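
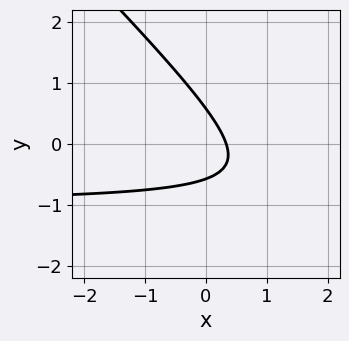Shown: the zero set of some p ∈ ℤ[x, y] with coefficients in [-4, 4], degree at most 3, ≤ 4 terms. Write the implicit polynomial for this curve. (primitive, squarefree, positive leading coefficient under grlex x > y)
3*x*y + 3*y^2 + 3*x - 1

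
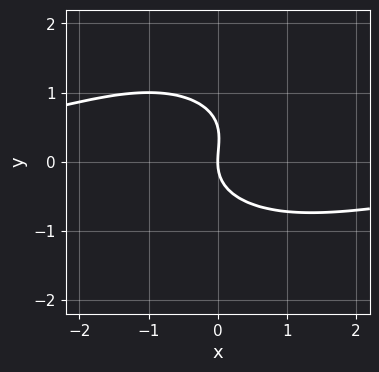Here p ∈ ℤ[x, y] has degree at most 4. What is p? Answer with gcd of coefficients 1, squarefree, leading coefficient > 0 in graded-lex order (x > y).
x^2*y + 2*y^3 - y^2 + 2*x

1. The degree is 3 — no degree-2 curve has this shape.
2. Checking where it meets the axes: it meets the x-axis at x = 0 (among the integer gridlines); one y-axis crossing is at y = 0.
3. Matching integer coefficients to the picture gives p.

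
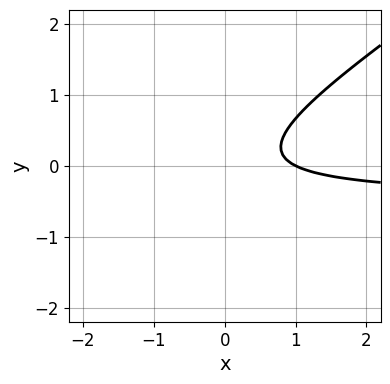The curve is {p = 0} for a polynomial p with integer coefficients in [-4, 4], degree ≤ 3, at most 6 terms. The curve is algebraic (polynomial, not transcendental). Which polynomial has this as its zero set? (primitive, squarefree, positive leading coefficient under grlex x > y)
The degree is 2 — the shape is more complex than any degree-1 curve.
Reading off the gridlines: one x-axis crossing is at x = 1; no y-intercept at any integer in the box.
Solving for integer coefficients yields p as stated.

2*x*y - 3*y^2 + x - 1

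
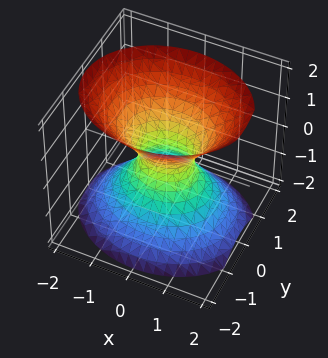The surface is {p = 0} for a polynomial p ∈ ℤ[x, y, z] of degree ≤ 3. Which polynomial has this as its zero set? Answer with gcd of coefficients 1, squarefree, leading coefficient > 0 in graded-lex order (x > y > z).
2*x^2 + 3*y^2 - 2*z^2 - 1

(a) The degree is 2 — an hourglass — one-sheet hyperboloid; a quadric.
(b) Symmetries: mirror symmetry x ↦ −x ⇒ only even powers of x; the y ↦ −y reflection is a symmetry, so y appears only in even powers; it's symmetric under z → −z, forcing even powers of z.
(c) Checking where it meets the axes: it misses every integer gridline on the z-axis.
(d) Fitting integer coefficients to these (and the overall shape) gives p.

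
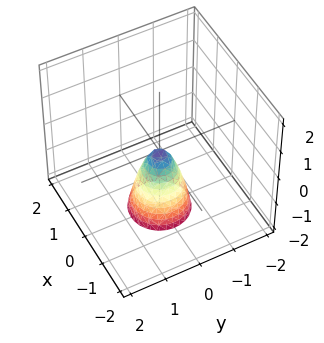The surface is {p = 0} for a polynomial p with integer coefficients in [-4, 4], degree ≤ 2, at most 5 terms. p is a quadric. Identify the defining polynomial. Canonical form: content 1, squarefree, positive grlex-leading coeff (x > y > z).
1. deg p = 2.
2. By symmetry, the surface is invariant under rotation about z: p = q(x² + y², z).
3. Against the integer gridlines: one x-axis crossing is at x = 0; it crosses the y-axis at the gridline y = 0.
4. Solving for integer coefficients yields p as stated.

3*x^2 + 3*y^2 + z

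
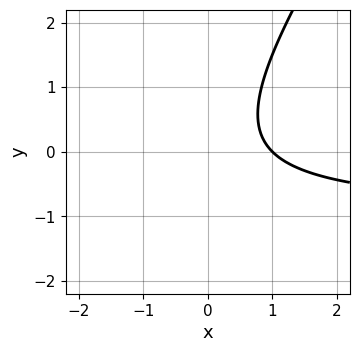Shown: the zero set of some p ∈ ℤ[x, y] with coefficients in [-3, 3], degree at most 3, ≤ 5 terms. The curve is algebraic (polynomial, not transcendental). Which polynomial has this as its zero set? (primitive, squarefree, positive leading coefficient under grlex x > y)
3*x*y - 2*y^2 + 3*x - 3

First, the degree is 2 — the shape is more complex than any degree-1 curve.
Next, checking where it meets the axes: it crosses the x-axis at the gridline x = 1; no y-intercept at any integer in the box.
Finally, putting this together gives p.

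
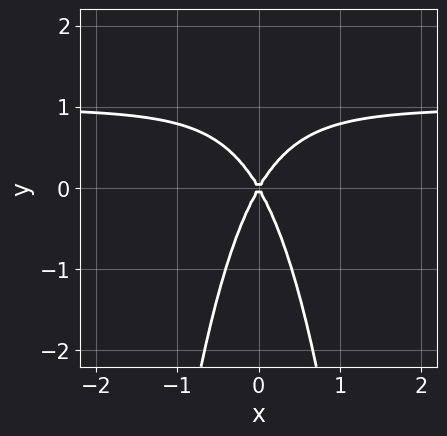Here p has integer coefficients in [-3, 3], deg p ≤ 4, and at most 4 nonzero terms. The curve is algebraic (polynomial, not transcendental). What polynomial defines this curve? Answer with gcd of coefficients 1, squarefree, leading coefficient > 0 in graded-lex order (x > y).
Degree: the shape is more complex than any degree-2 curve, so deg p = 3.
Symmetries: the x ↦ −x reflection is a symmetry, so x appears only in even powers.
Checking where it meets the axes: it crosses the x-axis at the gridline x = 0; it crosses the y-axis at the gridline y = 0.
The integer polynomial consistent with all of this is the stated p.

3*x^2*y - 3*x^2 + y^2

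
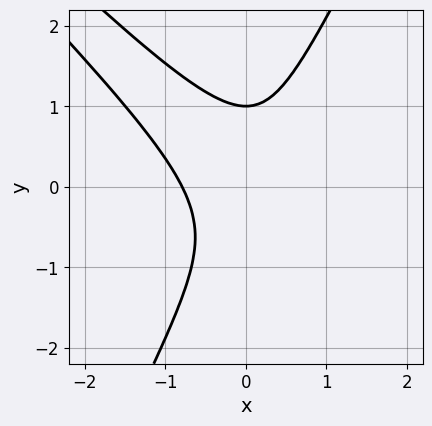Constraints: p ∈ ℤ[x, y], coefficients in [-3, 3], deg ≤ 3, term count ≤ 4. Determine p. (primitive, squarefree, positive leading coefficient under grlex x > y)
2*x^3 + 3*x^2*y - y^3 + 1

First, the degree is 3 — the shape is more complex than any degree-2 curve.
Then, checking where it meets the axes: it meets the y-axis at y = 1 (among the integer gridlines).
Finally, putting this together gives p.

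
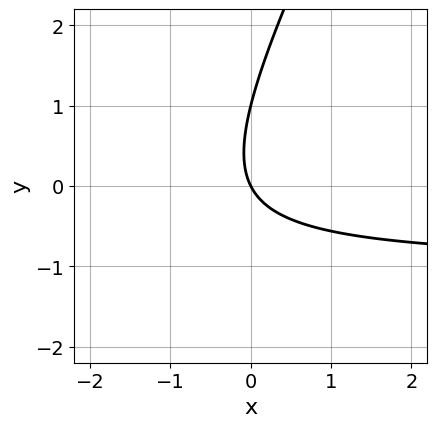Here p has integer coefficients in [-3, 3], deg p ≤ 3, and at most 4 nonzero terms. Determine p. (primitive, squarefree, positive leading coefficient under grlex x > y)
The degree is 2 — no degree-1 curve has this shape.
From the visible intercepts: it meets the x-axis at x = 0 (among the integer gridlines); among the integer gridlines, it crosses the y-axis at y ∈ {0, 1}.
Assembling these constraints gives the stated polynomial.

2*x*y - y^2 + 2*x + y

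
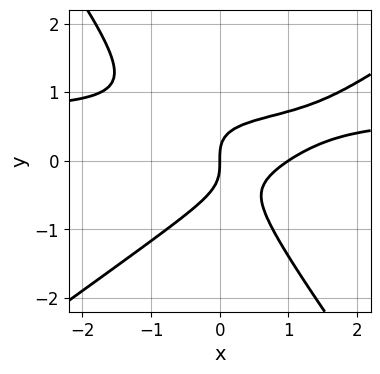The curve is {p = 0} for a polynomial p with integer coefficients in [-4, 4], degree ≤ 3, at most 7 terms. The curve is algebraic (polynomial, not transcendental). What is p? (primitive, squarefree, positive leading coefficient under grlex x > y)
First, deg p = 3. A generic line meets the curve in up to 3 points.
Then, observable constraints: the x-axis gridline crossings are at x ∈ {0, 1}; it meets the y-axis at y = 0 (among the integer gridlines).
Finally, the integer polynomial consistent with all of this is the stated p.

3*x^2*y - 2*x*y^2 - 3*y^3 - 2*x^2 + 2*x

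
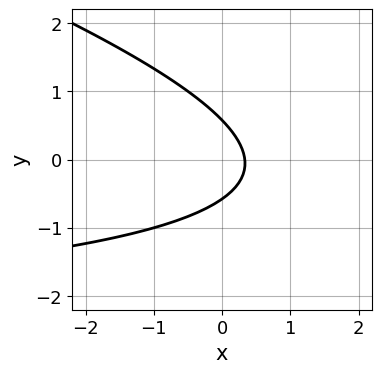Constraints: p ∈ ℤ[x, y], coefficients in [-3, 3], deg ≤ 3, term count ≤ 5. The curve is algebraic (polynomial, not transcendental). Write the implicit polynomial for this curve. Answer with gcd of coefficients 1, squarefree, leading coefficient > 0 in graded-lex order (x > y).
1. deg p = 2. A generic line meets the curve in up to 2 points.
2. The integer polynomial consistent with all of this is the stated p.

x*y + 3*y^2 + 3*x - 1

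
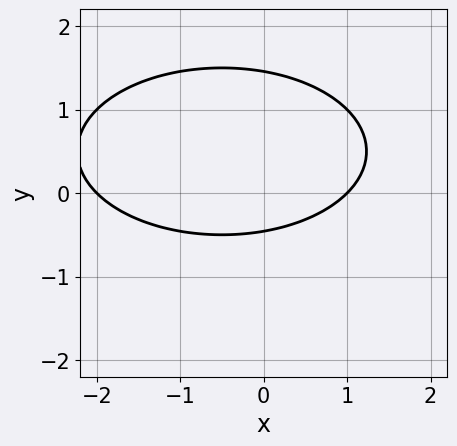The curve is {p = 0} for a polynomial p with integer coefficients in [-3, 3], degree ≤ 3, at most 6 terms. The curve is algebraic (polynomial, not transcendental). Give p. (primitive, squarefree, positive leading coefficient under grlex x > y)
(a) deg p = 2. No degree-1 curve has this shape.
(b) Against the integer gridlines: among the integer gridlines, it crosses the x-axis at x ∈ {-2, 1}.
(c) Together with the visible shape, these determine p as stated.

x^2 + 3*y^2 + x - 3*y - 2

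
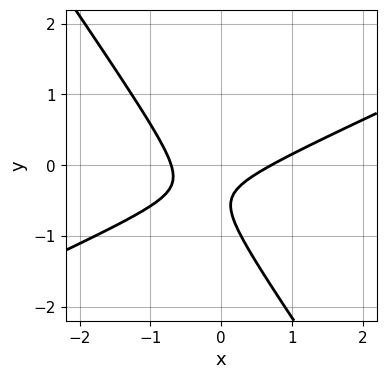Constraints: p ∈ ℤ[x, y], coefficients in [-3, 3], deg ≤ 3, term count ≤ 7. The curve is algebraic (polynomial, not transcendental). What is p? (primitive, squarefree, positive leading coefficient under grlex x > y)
2*x^2 - 3*x*y - 3*y^2 - 3*y - 1

1. Degree: a generic line meets the curve in up to 2 points, so deg p = 2.
2. From the axis intercepts and sections: the curve avoids every integer y-axis point in the box.
3. Fitting integer coefficients to these (and the overall shape) gives p.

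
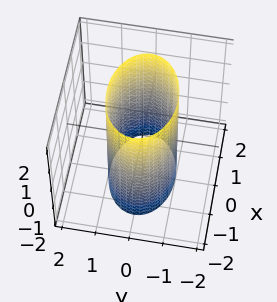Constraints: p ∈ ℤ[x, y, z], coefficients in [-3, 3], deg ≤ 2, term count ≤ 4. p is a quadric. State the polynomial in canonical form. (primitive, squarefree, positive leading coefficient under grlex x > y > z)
1. The degree is 2 — constant cross-section along one axis; a quadric.
2. Symmetries: mirror symmetry z ↦ −z ⇒ only even powers of z; it's symmetric under x → −x, forcing even powers of x; mirror symmetry y ↦ −y ⇒ only even powers of y.
3. From the axis intercepts and sections: among the integer gridlines, it crosses the y-axis at y ∈ {-1, 1}; it misses every integer gridline on the z-axis.
4. Matching integer coefficients to the picture gives p.

x^2 + 2*y^2 - 2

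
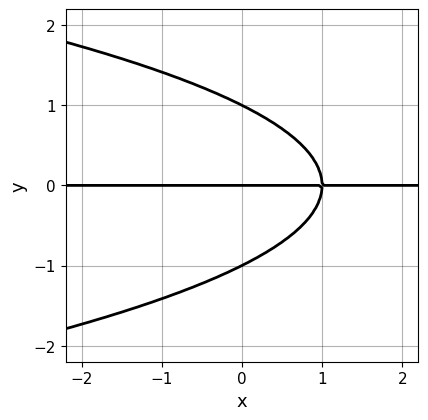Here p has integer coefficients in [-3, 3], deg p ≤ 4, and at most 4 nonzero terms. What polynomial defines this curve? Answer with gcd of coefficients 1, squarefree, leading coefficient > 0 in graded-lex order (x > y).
y^3 + x*y - y

First, degree: the shape is more complex than any degree-2 curve, so deg p = 3.
Next, against the integer gridlines: the y-axis gridline crossings are at y ∈ {-1, 0, 1}; the visible x-axis segment lies entirely on the curve.
Finally, the integer polynomial consistent with all of this is the stated p.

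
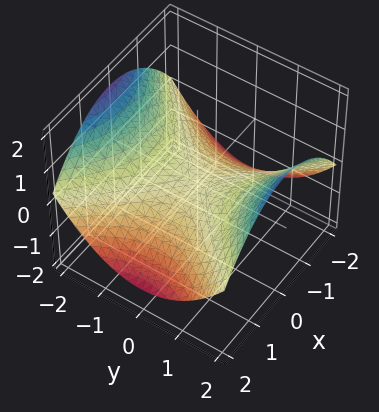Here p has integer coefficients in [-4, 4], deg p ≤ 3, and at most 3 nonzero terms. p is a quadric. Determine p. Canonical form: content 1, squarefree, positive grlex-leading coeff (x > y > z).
x^2 - y^2 + 3*z

(a) Degree: a saddle surface; a quadric, so deg p = 2.
(b) Symmetries: the x ↦ −x reflection is a symmetry, so x appears only in even powers; it's symmetric under y → −y, forcing even powers of y.
(c) Against the integer gridlines: it meets the x-axis at x = 0 (among the integer gridlines); one y-axis crossing is at y = 0; one z-axis crossing is at z = 0.
(d) Together with the visible shape, these determine p as stated.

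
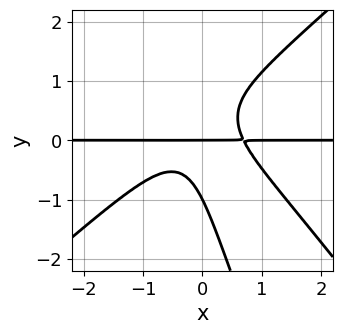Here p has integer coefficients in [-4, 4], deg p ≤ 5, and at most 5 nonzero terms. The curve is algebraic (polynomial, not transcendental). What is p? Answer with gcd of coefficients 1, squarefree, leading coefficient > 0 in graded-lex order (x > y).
3*x^3*y - 3*x*y^3 - y^4 + 3*x*y^2 - y

Degree: a generic line meets the curve in up to 4 points, so deg p = 4.
Reading off the gridlines: every point of the x-axis in the box is on the curve; the y-axis gridline crossings are at y ∈ {-1, 0}.
Matching integer coefficients to the picture gives p.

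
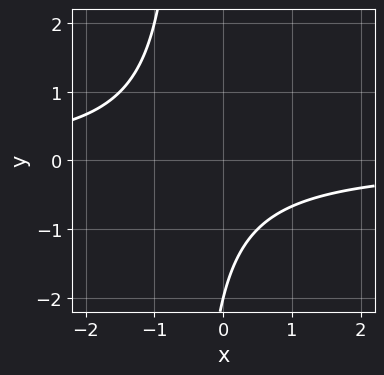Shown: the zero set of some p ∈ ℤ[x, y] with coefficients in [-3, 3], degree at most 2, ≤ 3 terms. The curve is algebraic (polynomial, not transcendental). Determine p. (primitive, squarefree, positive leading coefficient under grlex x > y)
2*x*y + y + 2

(a) Degree: a generic line meets the curve in up to 2 points, so deg p = 2.
(b) Reading off the gridlines: it misses every integer gridline on the x-axis; it meets the y-axis at y = -2 (among the integer gridlines).
(c) Assembling these constraints gives the stated polynomial.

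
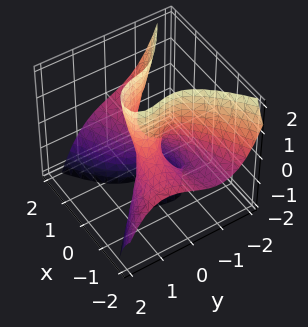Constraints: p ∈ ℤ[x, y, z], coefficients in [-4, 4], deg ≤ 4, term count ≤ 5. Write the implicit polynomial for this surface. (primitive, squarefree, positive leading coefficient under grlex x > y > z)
(a) deg p = 3. No degree-2 surface has this shape.
(b) From the visible intercepts: the visible x-axis segment lies entirely on the surface; it crosses the y-axis at the gridline y = 0.
(c) The integer polynomial consistent with all of this is the stated p.

3*x^2*z + 3*y^3 + 3*x*y - z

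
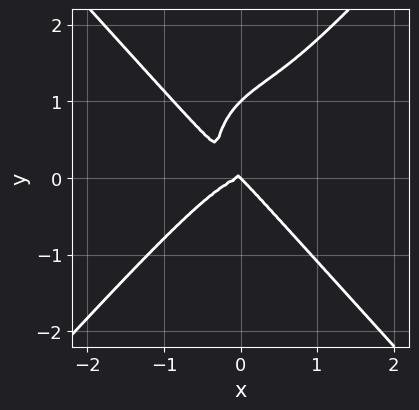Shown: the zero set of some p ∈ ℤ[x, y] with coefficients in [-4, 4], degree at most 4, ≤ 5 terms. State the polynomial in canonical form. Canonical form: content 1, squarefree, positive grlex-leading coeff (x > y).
3*x^4 - 2*y^4 + 2*x*y^2 + 2*y^3

First, degree: a generic line meets the curve in up to 4 points, so deg p = 4.
Then, from the visible intercepts: it crosses the x-axis at the gridline x = 0; among the integer gridlines, it crosses the y-axis at y ∈ {0, 1}.
Finally, fitting integer coefficients to these (and the overall shape) gives p.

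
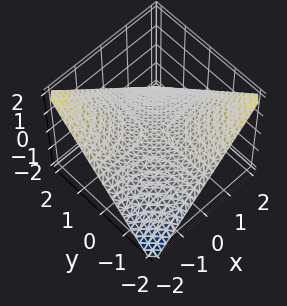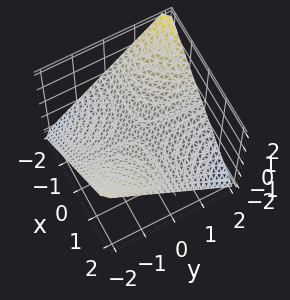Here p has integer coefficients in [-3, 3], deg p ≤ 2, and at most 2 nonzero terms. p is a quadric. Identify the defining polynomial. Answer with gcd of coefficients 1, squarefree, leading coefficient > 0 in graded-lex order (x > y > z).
deg p = 2.
Checking where it meets the axes: every point of the y-axis in the box is on the surface; the visible x-axis segment lies entirely on the surface.
Matching integer coefficients to the picture gives p.

x*y + 2*z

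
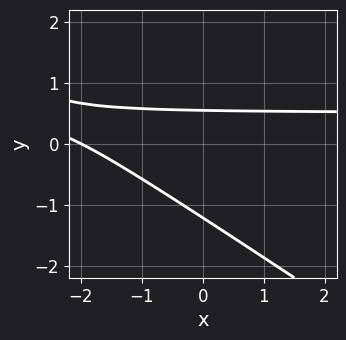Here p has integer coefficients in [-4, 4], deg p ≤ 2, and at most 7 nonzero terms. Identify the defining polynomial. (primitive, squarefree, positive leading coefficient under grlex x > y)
2*x*y + 3*y^2 - x + 2*y - 2

Degree: the shape is more complex than any degree-1 curve, so deg p = 2.
Observable constraints: it meets the x-axis at x = -2 (among the integer gridlines).
Fitting integer coefficients to these (and the overall shape) gives p.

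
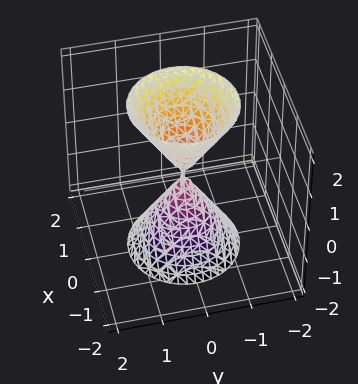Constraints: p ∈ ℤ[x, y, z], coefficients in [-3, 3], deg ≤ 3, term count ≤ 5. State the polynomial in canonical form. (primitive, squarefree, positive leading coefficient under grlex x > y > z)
(a) I count 2 distinct pieces. They look like related sheets of one shape, so recover p as a whole.
(b) Degree: two nappes meeting at a single point; a quadric, so deg p = 2.
(c) Symmetries: every cross-section ⟂ z is a circle, so x, y appear only via x² + y²; mirror symmetry z ↦ −z ⇒ only even powers of z.
(d) Against the integer gridlines: it meets the x-axis at x = 0 (among the integer gridlines); it crosses the y-axis at the gridline y = 0; it crosses the z-axis at the gridline z = 0.
(e) Putting this together gives p.

3*x^2 + 3*y^2 - z^2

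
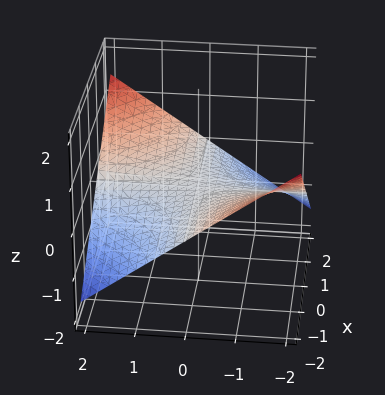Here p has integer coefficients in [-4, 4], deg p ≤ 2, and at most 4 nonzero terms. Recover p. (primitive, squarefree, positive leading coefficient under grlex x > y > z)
x*y - 3*z

(a) Degree: a hyperbolic paraboloid; a quadric, so deg p = 2.
(b) Checking where it meets the axes: it meets the z-axis at z = 0 (among the integer gridlines); the visible x-axis segment lies entirely on the surface; every point of the y-axis in the box is on the surface.
(c) Putting this together gives p.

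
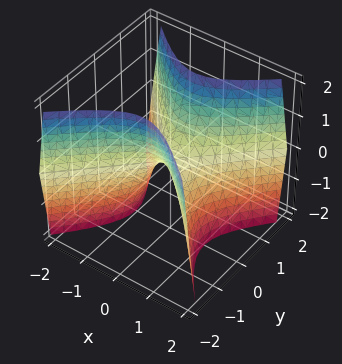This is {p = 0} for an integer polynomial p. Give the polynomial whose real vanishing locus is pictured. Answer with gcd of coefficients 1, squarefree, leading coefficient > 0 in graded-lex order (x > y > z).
2*x^2 - 2*y^2 + z

First, degree: a hyperbolic paraboloid; a quadric, so deg p = 2.
Next, symmetries: mirror symmetry y ↦ −y ⇒ only even powers of y; mirror symmetry x ↦ −x ⇒ only even powers of x.
Then, from the axis intercepts and sections: it crosses the z-axis at the gridline z = 0; it meets the y-axis at y = 0 (among the integer gridlines); it meets the x-axis at x = 0 (among the integer gridlines).
Finally, the integer polynomial consistent with all of this is the stated p.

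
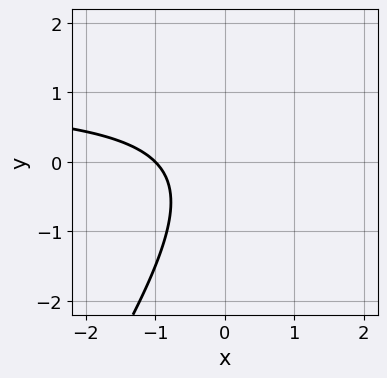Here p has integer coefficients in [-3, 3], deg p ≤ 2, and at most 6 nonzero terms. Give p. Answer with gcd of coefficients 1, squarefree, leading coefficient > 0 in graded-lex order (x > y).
1. deg p = 2.
2. Against the integer gridlines: one x-axis crossing is at x = -1; no y-intercept at any integer in the box.
3. The integer polynomial consistent with all of this is the stated p.

3*x*y - 2*y^2 - 3*x - 3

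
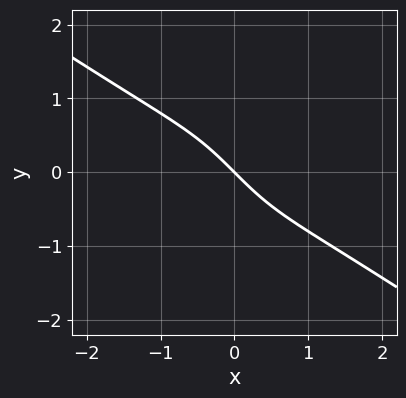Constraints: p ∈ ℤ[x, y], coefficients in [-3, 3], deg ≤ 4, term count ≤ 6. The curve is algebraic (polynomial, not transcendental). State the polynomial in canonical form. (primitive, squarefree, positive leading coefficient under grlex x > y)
2*x^3 + 3*x^2*y + 2*x + 2*y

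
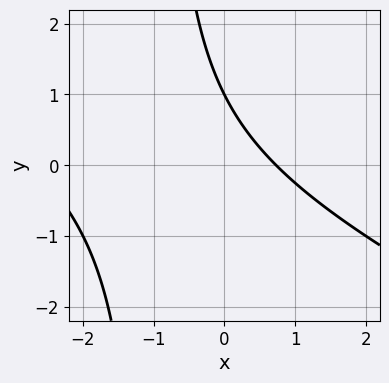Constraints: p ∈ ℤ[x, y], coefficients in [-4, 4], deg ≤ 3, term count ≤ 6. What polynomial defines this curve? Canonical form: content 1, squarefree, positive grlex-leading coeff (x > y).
x^2 + 2*x*y + 2*x + 2*y - 2

1. The degree is 2 — no degree-1 curve has this shape.
2. Reading off the gridlines: one y-axis crossing is at y = 1.
3. These observations pin down the coefficients.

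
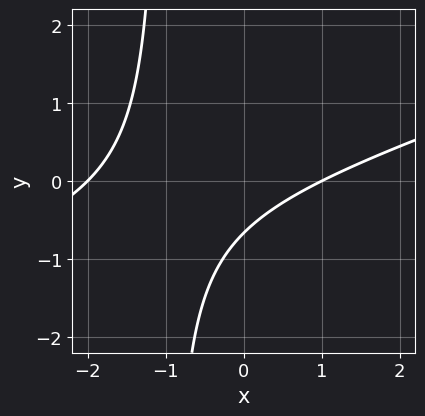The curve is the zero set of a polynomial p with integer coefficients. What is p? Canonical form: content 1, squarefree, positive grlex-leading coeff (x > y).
x^2 - 3*x*y + x - 3*y - 2

First, deg p = 2. No degree-1 curve has this shape.
Next, reading off the gridlines: among the integer gridlines, it crosses the x-axis at x ∈ {-2, 1}.
Finally, solving for integer coefficients yields p as stated.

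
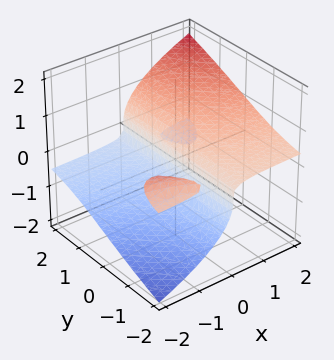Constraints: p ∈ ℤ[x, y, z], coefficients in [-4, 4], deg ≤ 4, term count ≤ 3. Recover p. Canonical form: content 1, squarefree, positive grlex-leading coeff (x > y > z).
2*x*y*z - 3*z^3 + 2*x

1. The picture has 3 separate pieces. Treating them together as one polynomial.
2. Degree: no degree-2 surface has this shape, so deg p = 3.
3. From the visible intercepts: the visible y-axis segment lies entirely on the surface; it crosses the z-axis at the gridline z = 0.
4. Putting this together gives p.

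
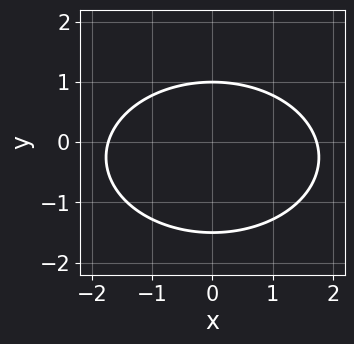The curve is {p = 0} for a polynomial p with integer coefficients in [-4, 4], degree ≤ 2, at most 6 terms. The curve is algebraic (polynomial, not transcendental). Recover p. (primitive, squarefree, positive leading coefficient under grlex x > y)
(a) The degree is 2 — no degree-1 curve has this shape.
(b) Symmetries: it's symmetric under x → −x, forcing even powers of x.
(c) Observable constraints: it meets the y-axis at y = 1 (among the integer gridlines).
(d) Matching integer coefficients to the picture gives p.

x^2 + 2*y^2 + y - 3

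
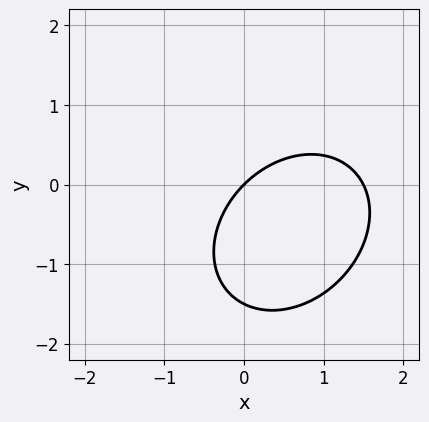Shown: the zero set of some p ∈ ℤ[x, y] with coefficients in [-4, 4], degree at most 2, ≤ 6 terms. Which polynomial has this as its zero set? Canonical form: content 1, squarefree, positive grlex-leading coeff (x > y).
(a) The degree is 2 — a generic line meets the curve in up to 2 points.
(b) Checking where it meets the axes: it meets the x-axis at x = 0 (among the integer gridlines); one y-axis crossing is at y = 0.
(c) Matching integer coefficients to the picture gives p.

2*x^2 - x*y + 2*y^2 - 3*x + 3*y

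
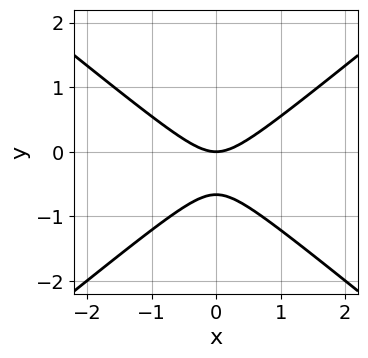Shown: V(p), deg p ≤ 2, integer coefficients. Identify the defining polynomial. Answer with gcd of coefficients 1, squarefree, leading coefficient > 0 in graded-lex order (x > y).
2*x^2 - 3*y^2 - 2*y

First, deg p = 2. A generic line meets the curve in up to 2 points.
Then, symmetries: the x ↦ −x reflection is a symmetry, so x appears only in even powers.
Next, from the axis intercepts and sections: it crosses the y-axis at the gridline y = 0; one x-axis crossing is at x = 0.
Finally, fitting integer coefficients to these (and the overall shape) gives p.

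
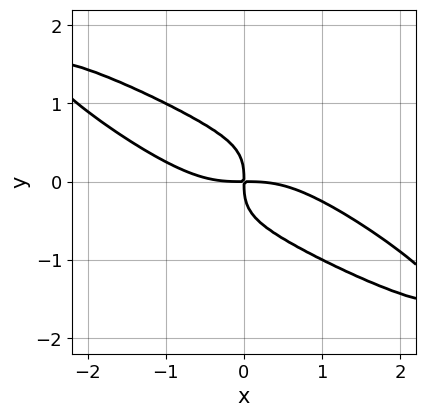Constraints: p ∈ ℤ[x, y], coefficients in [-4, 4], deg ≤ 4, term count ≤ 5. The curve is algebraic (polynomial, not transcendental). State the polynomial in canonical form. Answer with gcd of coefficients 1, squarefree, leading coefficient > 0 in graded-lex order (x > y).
x^4 + 2*x^3*y + 3*y^4 + 2*x*y

(a) Degree: no degree-3 curve has this shape, so deg p = 4.
(b) Putting this together gives p.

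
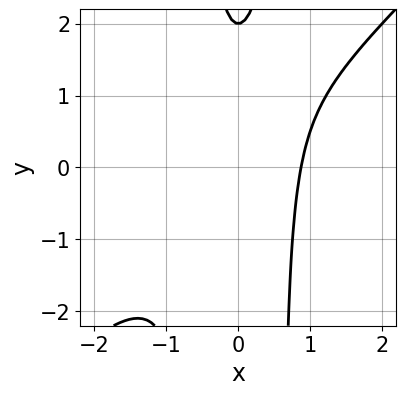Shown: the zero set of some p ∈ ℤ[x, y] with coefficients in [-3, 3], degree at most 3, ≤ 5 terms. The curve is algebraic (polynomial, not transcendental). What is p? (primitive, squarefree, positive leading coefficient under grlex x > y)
3*x^3 - 3*x^2*y + y - 2

First, deg p = 3. The shape is more complex than any degree-2 curve.
Then, observable constraints: it meets the y-axis at y = 2 (among the integer gridlines).
Finally, matching integer coefficients to the picture gives p.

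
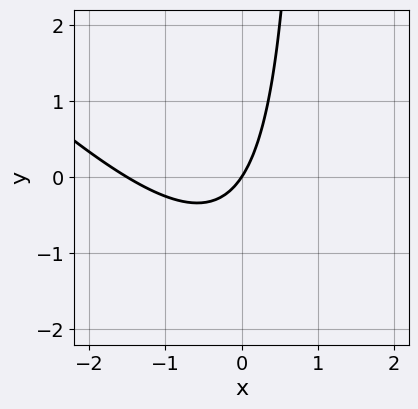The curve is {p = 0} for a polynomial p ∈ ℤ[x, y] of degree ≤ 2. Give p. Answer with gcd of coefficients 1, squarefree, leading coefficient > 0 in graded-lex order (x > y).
The degree is 2 — a generic line meets the curve in up to 2 points.
Against the integer gridlines: one y-axis crossing is at y = 0; it crosses the x-axis at the gridline x = 0.
Solving for integer coefficients yields p as stated.

2*x^2 + 2*x*y + 3*x - 2*y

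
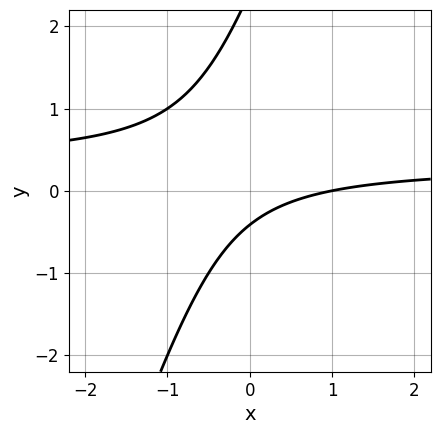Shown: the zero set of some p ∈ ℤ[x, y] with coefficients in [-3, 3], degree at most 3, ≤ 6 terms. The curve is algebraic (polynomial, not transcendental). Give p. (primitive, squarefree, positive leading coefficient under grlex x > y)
3*x*y - y^2 - x + 2*y + 1

Degree: the shape is more complex than any degree-1 curve, so deg p = 2.
From the axis intercepts and sections: one x-axis crossing is at x = 1.
Fitting integer coefficients to these (and the overall shape) gives p.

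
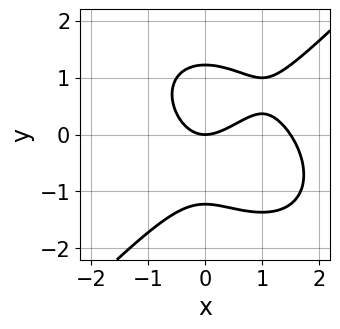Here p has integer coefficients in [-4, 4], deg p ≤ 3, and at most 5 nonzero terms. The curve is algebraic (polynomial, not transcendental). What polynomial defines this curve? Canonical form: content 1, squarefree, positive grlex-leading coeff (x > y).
First, degree: a generic line meets the curve in up to 3 points, so deg p = 3.
Then, observable constraints: it crosses the x-axis at the gridline x = 0; one y-axis crossing is at y = 0.
Finally, these observations pin down the coefficients.

2*x^3 - 2*y^3 - 3*x^2 + 3*y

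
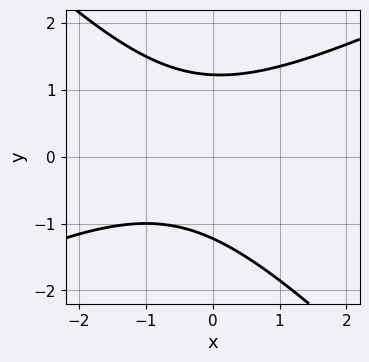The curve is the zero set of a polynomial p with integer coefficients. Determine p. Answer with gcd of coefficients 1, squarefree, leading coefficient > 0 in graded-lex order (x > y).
x^2 - x*y - 2*y^2 + x + 3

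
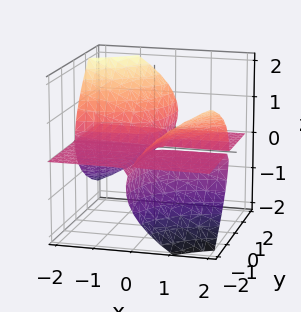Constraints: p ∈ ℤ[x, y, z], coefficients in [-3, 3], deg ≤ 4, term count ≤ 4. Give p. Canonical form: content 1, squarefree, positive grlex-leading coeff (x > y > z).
2*x*y*z - y*z^2 + 2*z^3

1. The picture has 2 separate pieces. Treating them together as one polynomial.
2. deg p = 3. A generic line meets the surface in up to 3 points.
3. Checking where it meets the axes: every point of the x-axis in the box is on the surface; one z-axis crossing is at z = 0; every point of the y-axis in the box is on the surface.
4. Fitting integer coefficients to these (and the overall shape) gives p.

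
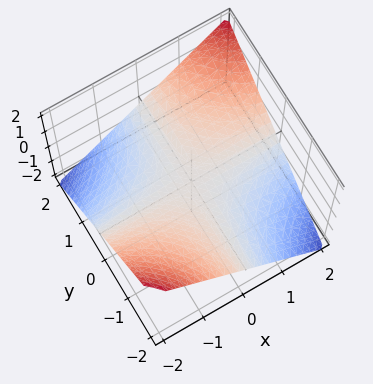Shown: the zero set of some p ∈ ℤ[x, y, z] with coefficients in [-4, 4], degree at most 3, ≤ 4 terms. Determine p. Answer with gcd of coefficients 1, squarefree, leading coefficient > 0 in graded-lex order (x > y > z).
x*y - 2*z

(a) Degree: a saddle surface; a quadric, so deg p = 2.
(b) Observable constraints: it meets the z-axis at z = 0 (among the integer gridlines); every point of the x-axis in the box is on the surface.
(c) Fitting integer coefficients to these (and the overall shape) gives p.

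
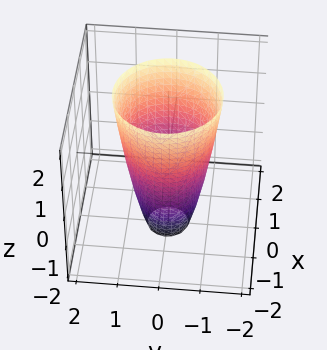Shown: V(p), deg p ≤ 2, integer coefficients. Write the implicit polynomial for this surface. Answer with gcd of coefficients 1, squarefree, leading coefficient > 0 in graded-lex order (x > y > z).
First, degree: no degree-1 surface has this shape, so deg p = 2.
Next, symmetries: rotational symmetry about the z-axis ⇒ p depends on x, y only through x² + y².
Then, reading off the gridlines: a circular section at z = 1 has radius between 1 and 2; the y-axis gridline crossings are at y ∈ {-1, 1}; the x-axis gridline crossings are at x ∈ {-1, 1}.
Finally, the integer polynomial consistent with all of this is the stated p.

3*x^2 + 3*y^2 - z - 3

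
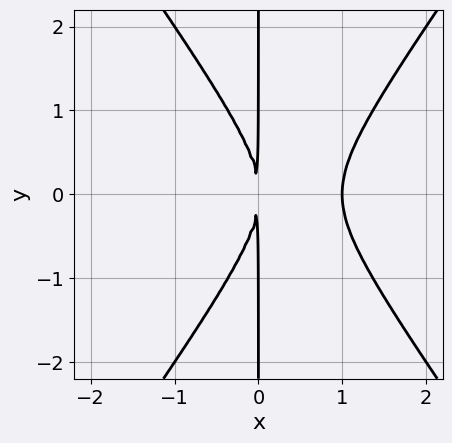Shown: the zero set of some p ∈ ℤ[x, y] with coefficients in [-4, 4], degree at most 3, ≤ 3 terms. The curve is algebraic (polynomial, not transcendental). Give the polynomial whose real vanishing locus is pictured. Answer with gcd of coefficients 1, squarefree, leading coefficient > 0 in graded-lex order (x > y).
(a) Degree: no degree-2 curve has this shape, so deg p = 3.
(b) Symmetries: mirror symmetry y ↦ −y ⇒ only even powers of y.
(c) Reading off the gridlines: it meets the x-axis at x = 1 (among the integer gridlines); every point of the y-axis in the box is on the curve.
(d) Fitting integer coefficients to these (and the overall shape) gives p.

2*x^3 - x*y^2 - 2*x^2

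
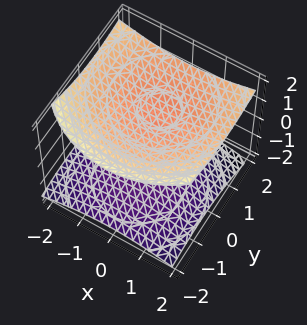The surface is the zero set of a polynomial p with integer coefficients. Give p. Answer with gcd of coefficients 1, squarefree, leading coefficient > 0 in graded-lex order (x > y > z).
(a) The picture has 2 separate pieces. They look like related sheets of one shape, so recover p as a whole.
(b) The degree is 2 — no degree-1 surface has this shape.
(c) Observable constraints: no x-intercept at any integer in the box; no y-intercept at any integer in the box; the z-axis gridline crossings are at z ∈ {-1, 1}.
(d) The integer polynomial consistent with all of this is the stated p.

x^2 + y^2 - y*z - 3*z^2 + 3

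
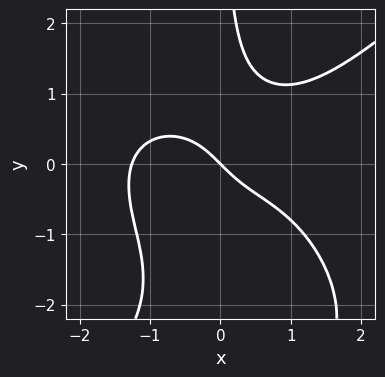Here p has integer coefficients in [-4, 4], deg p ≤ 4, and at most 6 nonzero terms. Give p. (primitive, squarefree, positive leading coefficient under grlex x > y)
x^4 - x*y^3 - 3*x*y^2 + 2*x + 2*y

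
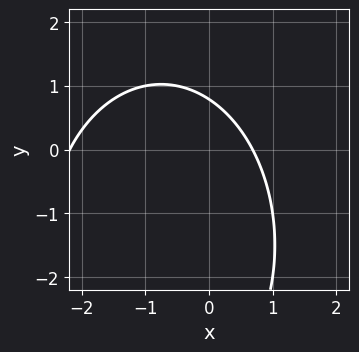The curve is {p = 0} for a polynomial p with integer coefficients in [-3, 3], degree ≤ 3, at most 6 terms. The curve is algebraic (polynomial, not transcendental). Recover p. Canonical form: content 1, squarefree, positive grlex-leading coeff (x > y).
2*x^2 + y^2 + 3*x + 3*y - 3

1. Degree: no degree-1 curve has this shape, so deg p = 2.
2. Putting this together gives p.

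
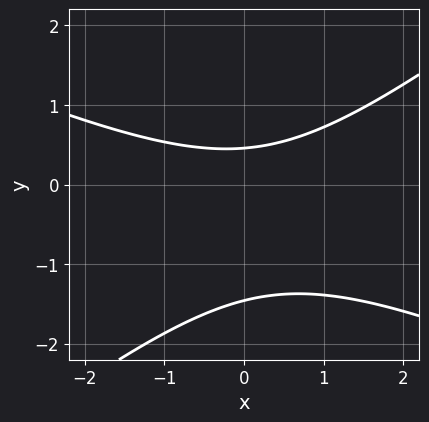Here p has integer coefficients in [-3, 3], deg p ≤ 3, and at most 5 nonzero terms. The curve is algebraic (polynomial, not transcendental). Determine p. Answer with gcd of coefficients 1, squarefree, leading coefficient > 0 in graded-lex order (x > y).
x^2 + x*y - 3*y^2 - 3*y + 2

1. deg p = 2.
2. Against the integer gridlines: no x-intercept at any integer in the box.
3. These observations pin down the coefficients.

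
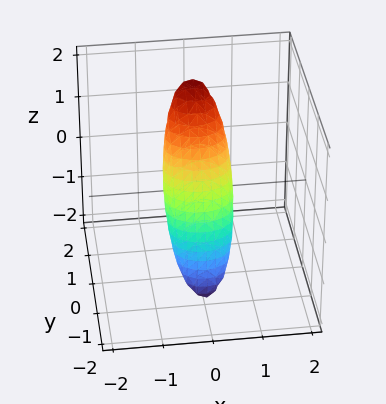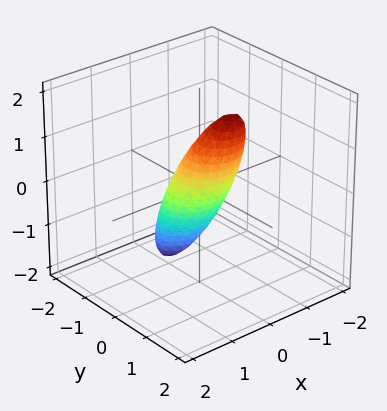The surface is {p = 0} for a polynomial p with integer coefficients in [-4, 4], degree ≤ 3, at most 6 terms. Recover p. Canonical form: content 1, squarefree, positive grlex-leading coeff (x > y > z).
2*x^2 + 3*y^2 - 3*y*z + z^2 - 1

1. Degree: no degree-1 surface has this shape, so deg p = 2.
2. From the visible intercepts: among the integer gridlines, it crosses the z-axis at z ∈ {-1, 1}.
3. Assembling these constraints gives the stated polynomial.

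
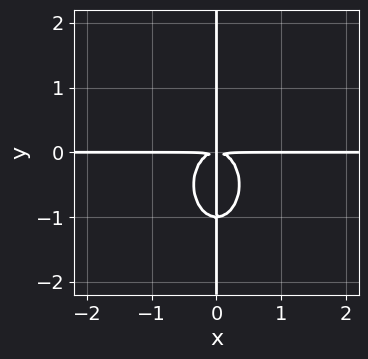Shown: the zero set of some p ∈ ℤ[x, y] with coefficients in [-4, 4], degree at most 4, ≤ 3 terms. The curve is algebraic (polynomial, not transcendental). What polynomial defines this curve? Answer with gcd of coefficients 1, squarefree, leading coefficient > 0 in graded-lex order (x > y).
2*x^3*y + x*y^3 + x*y^2

First, degree: the shape is more complex than any degree-3 curve, so deg p = 4.
Then, checking where it meets the axes: the visible x-axis segment lies entirely on the curve; every point of the y-axis in the box is on the curve.
Finally, the integer polynomial consistent with all of this is the stated p.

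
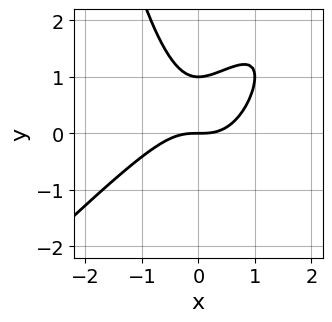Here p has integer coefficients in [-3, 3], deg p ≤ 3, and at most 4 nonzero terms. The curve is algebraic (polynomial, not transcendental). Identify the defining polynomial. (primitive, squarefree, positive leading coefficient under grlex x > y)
x^3 - x^2*y + y^2 - y

(a) The degree is 3 — no degree-2 curve has this shape.
(b) From the axis intercepts and sections: among the integer gridlines, it crosses the y-axis at y ∈ {0, 1}; it meets the x-axis at x = 0 (among the integer gridlines).
(c) The integer polynomial consistent with all of this is the stated p.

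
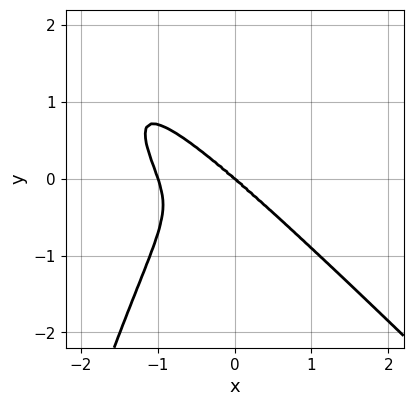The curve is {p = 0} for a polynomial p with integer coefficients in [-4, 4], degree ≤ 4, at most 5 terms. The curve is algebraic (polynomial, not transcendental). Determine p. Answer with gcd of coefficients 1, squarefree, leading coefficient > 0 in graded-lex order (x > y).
(a) The degree is 4 — the shape is more complex than any degree-3 curve.
(b) From the axis intercepts and sections: it crosses the y-axis at the gridline y = 0; among the integer gridlines, it crosses the x-axis at x ∈ {-1, 0}.
(c) Solving for integer coefficients yields p as stated.

3*x^4 + 3*x^3*y + 3*x^3 + 2*x^2*y + 2*y^3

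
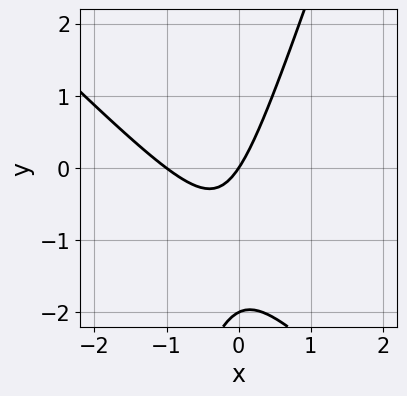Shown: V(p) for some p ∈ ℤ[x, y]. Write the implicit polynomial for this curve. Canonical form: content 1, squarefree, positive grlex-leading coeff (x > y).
3*x^2 + 2*x*y - y^2 + 3*x - 2*y

deg p = 2. No degree-1 curve has this shape.
From the visible intercepts: among the integer gridlines, it crosses the y-axis at y ∈ {-2, 0}; among the integer gridlines, it crosses the x-axis at x ∈ {-1, 0}.
These observations pin down the coefficients.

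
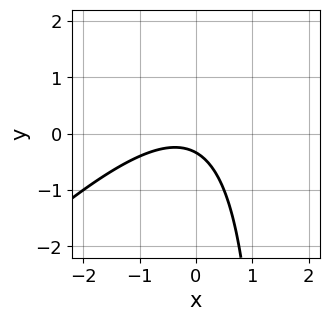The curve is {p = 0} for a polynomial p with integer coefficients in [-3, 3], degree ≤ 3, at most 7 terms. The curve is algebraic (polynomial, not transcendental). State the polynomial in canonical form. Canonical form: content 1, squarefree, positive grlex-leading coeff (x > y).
2*x^2 - 2*x*y + x + 3*y + 1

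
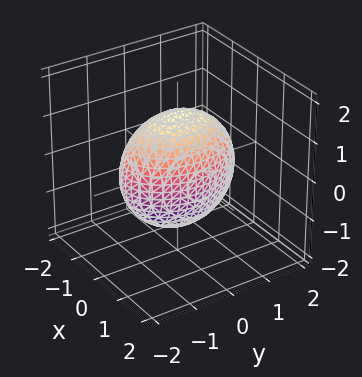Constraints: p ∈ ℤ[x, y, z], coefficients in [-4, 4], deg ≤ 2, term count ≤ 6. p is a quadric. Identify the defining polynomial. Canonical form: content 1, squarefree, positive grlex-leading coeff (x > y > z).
2*x^2 + y^2 + z^2 - 2

(a) The degree is 2 — bounded and convex; a quadric.
(b) Symmetries: it's symmetric under y → −y, forcing even powers of y; the x ↦ −x reflection is a symmetry, so x appears only in even powers; it's symmetric under z → −z, forcing even powers of z.
(c) From the visible intercepts: the x-axis gridline crossings are at x ∈ {-1, 1}.
(d) The integer polynomial consistent with all of this is the stated p.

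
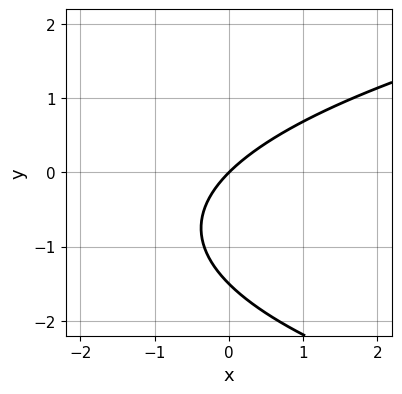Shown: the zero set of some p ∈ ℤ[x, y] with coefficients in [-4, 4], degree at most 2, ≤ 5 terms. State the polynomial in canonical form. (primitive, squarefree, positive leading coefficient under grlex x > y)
2*y^2 - 3*x + 3*y

1. The degree is 2 — no degree-1 curve has this shape.
2. From the visible intercepts: it meets the y-axis at y = 0 (among the integer gridlines); one x-axis crossing is at x = 0.
3. The integer polynomial consistent with all of this is the stated p.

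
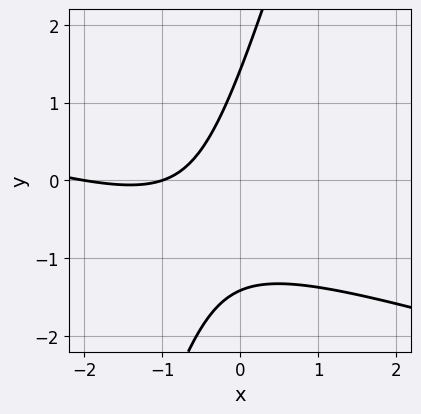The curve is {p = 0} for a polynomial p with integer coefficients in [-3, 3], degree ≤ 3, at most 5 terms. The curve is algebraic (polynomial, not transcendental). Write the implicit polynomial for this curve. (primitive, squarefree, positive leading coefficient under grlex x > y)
x^2 + 3*x*y - y^2 + 3*x + 2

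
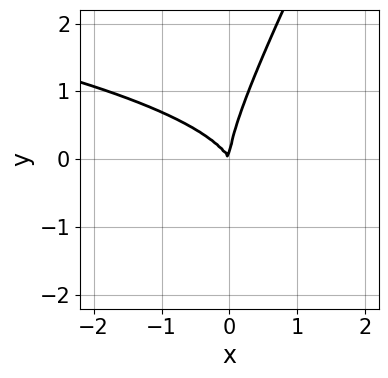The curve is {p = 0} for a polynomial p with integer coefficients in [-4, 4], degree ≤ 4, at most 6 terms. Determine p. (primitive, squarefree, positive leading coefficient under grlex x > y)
1. deg p = 3. A generic line meets the curve in up to 3 points.
2. Against the integer gridlines: one y-axis crossing is at y = 0; it crosses the x-axis at the gridline x = 0.
3. Putting this together gives p.

2*x*y^2 - y^3 + 2*x^2 + x*y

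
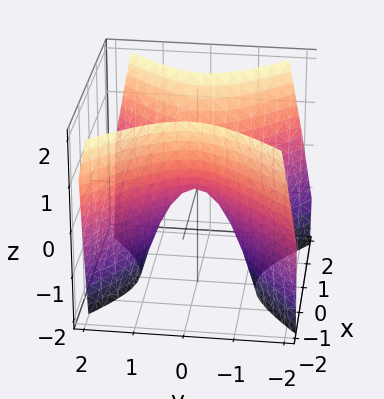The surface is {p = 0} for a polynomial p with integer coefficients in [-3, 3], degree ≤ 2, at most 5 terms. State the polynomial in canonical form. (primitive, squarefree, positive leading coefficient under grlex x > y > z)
(a) deg p = 2.
(b) Symmetries: the y ↦ −y reflection is a symmetry, so y appears only in even powers; mirror symmetry x ↦ −x ⇒ only even powers of x.
(c) Reading off the gridlines: one y-axis crossing is at y = 0; it crosses the x-axis at the gridline x = 0; one z-axis crossing is at z = 0.
(d) Together with the visible shape, these determine p as stated.

3*x^2 - 3*y^2 - 2*z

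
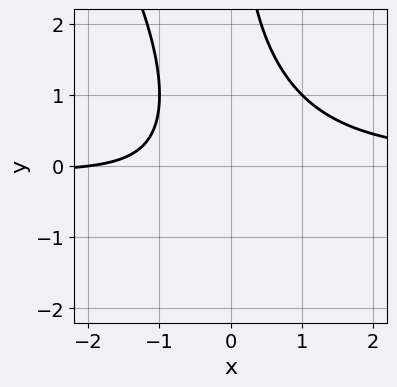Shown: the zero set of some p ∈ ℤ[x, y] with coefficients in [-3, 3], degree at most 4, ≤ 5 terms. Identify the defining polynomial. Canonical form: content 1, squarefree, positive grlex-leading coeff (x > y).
2*x^2*y + x*y^2 - x - 2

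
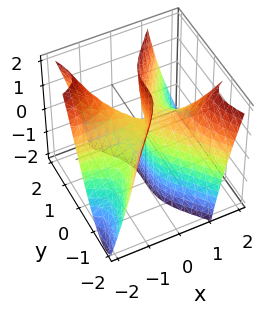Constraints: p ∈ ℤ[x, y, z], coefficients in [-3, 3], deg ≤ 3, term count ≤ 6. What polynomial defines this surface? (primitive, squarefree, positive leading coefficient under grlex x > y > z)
(a) Degree: a generic line meets the surface in up to 3 points, so deg p = 3.
(b) From the visible intercepts: every point of the z-axis in the box is on the surface; it meets the y-axis at y = 0 (among the integer gridlines); one x-axis crossing is at x = 0.
(c) These observations pin down the coefficients.

2*x^2*y - y^3 + 2*x*z - x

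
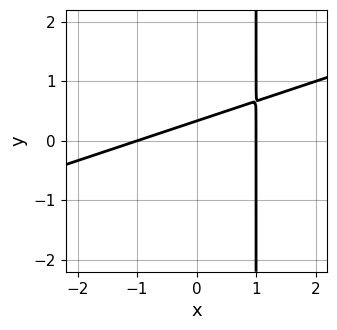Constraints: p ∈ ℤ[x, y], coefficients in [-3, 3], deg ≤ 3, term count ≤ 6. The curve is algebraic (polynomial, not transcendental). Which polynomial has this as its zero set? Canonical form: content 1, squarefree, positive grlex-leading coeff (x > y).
x^2 - 3*x*y + 3*y - 1

Degree: a generic line meets the curve in up to 2 points, so deg p = 2.
Observable constraints: the x-axis gridline crossings are at x ∈ {-1, 1}.
The integer polynomial consistent with all of this is the stated p.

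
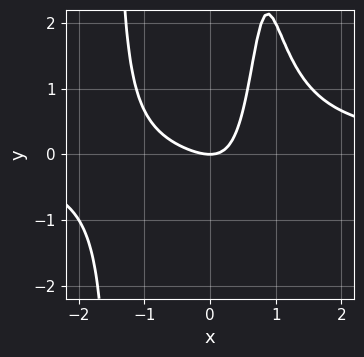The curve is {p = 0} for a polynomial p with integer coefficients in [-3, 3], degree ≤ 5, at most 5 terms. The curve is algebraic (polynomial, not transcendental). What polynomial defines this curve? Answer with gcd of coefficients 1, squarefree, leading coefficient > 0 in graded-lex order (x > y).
2*x^3*y - 2*x^2 - 3*x*y + 2*y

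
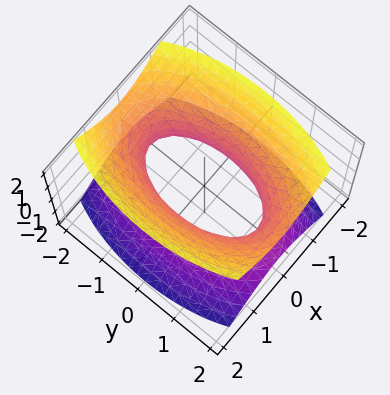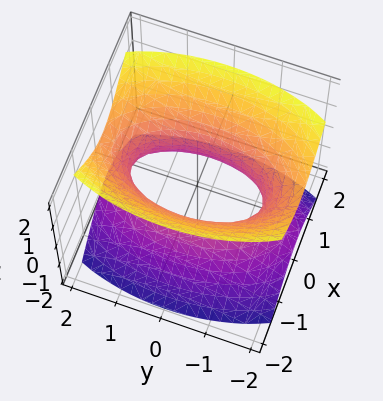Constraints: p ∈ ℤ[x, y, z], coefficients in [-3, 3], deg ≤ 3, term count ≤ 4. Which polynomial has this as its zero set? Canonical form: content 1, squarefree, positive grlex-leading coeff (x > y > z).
3*x^2 + y^2 - 2*z^2 - 2

The degree is 2 — one connected sheet with a waist; a quadric.
Symmetries: the x ↦ −x reflection is a symmetry, so x appears only in even powers; mirror symmetry y ↦ −y ⇒ only even powers of y; the z ↦ −z reflection is a symmetry, so z appears only in even powers.
Reading off the gridlines: no z-intercept at any integer in the box.
Fitting integer coefficients to these (and the overall shape) gives p.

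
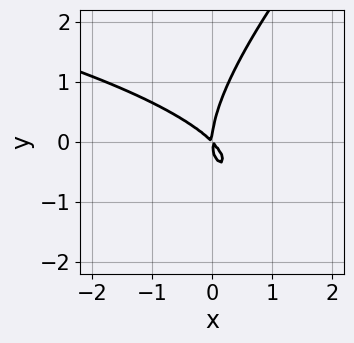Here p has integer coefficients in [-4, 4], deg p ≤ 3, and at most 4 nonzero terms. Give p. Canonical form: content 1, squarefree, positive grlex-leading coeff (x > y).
First, the degree is 3 — the shape is more complex than any degree-2 curve.
Next, from the visible intercepts: it meets the x-axis at x = 0 (among the integer gridlines); one y-axis crossing is at y = 0.
Finally, the integer polynomial consistent with all of this is the stated p.

x*y^2 - y^3 + 2*x^2 + 2*x*y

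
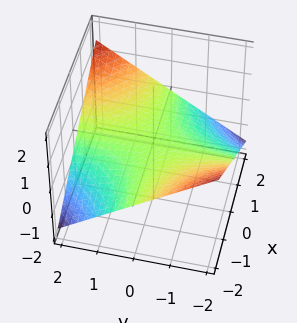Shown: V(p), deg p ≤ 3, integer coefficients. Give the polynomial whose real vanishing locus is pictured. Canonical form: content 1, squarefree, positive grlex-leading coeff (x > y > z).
The degree is 2 — a hyperbolic paraboloid; a quadric.
From the visible intercepts: one z-axis crossing is at z = 0; the visible y-axis segment lies entirely on the surface; every point of the x-axis in the box is on the surface.
Together with the visible shape, these determine p as stated.

x*y - 3*z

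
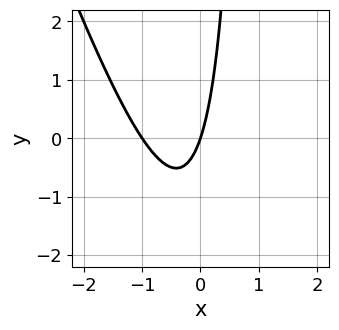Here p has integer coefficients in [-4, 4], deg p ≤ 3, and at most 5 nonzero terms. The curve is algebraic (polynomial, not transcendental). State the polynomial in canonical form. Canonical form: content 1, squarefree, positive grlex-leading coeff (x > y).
3*x^2 + x*y + 3*x - y

First, degree: no degree-1 curve has this shape, so deg p = 2.
Next, checking where it meets the axes: one y-axis crossing is at y = 0; the x-axis gridline crossings are at x ∈ {-1, 0}.
Finally, assembling these constraints gives the stated polynomial.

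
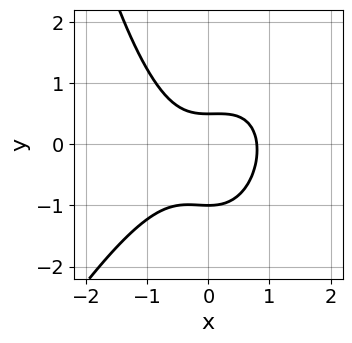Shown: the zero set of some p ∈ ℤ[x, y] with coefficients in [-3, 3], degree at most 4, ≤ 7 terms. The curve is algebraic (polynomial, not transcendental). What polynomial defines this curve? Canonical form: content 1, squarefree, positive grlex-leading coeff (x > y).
1. Degree: a generic line meets the curve in up to 3 points, so deg p = 3.
2. Against the integer gridlines: it meets the y-axis at y = -1 (among the integer gridlines).
3. The integer polynomial consistent with all of this is the stated p.

2*x^3 - x^2*y + 2*y^2 + y - 1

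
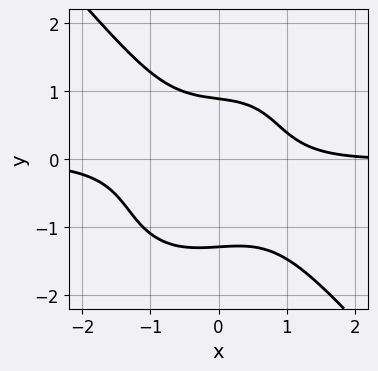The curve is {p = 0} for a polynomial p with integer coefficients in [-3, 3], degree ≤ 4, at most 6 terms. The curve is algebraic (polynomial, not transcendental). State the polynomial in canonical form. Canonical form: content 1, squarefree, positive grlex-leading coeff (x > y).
3*x^3*y + 2*y^4 + x + 2*y - 3

1. Degree: the shape is more complex than any degree-3 curve, so deg p = 4.
2. Against the integer gridlines: it misses every integer gridline on the x-axis.
3. The integer polynomial consistent with all of this is the stated p.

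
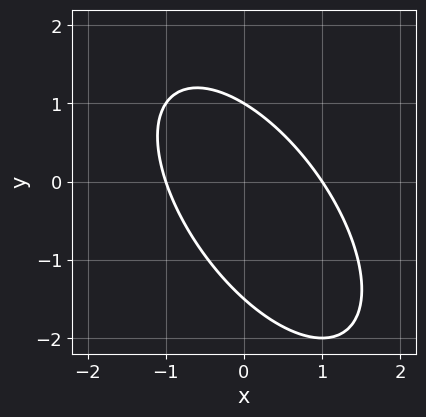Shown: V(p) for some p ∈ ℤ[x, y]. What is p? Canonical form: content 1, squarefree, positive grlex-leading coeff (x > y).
3*x^2 + 3*x*y + 2*y^2 + y - 3

(a) deg p = 2.
(b) Reading off the gridlines: it crosses the y-axis at the gridline y = 1; among the integer gridlines, it crosses the x-axis at x ∈ {-1, 1}.
(c) Solving for integer coefficients yields p as stated.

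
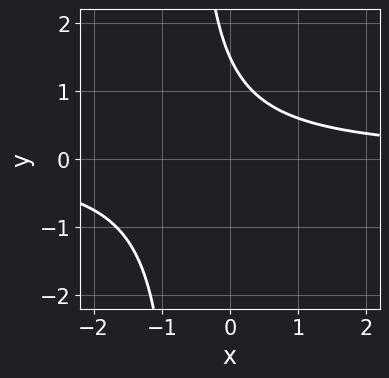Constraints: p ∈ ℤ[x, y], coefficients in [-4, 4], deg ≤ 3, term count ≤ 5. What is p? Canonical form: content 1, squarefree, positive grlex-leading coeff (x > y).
(a) Degree: the shape is more complex than any degree-1 curve, so deg p = 2.
(b) Checking where it meets the axes: no x-intercept at any integer in the box.
(c) Putting this together gives p.

3*x*y + 2*y - 3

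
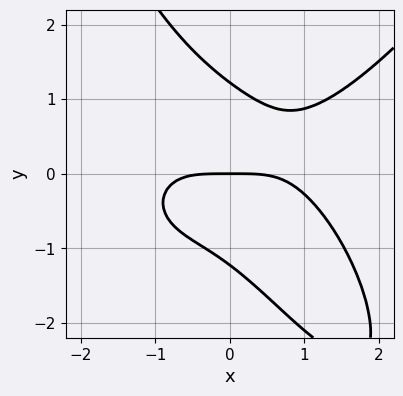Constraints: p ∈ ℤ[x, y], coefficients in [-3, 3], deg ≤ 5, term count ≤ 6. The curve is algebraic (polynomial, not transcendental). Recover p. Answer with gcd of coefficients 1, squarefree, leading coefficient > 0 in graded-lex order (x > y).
x^4 - 3*x*y^2 - 2*y^3 + 3*y

Degree: no degree-3 curve has this shape, so deg p = 4.
From the axis intercepts and sections: one x-axis crossing is at x = 0; it crosses the y-axis at the gridline y = 0.
These observations pin down the coefficients.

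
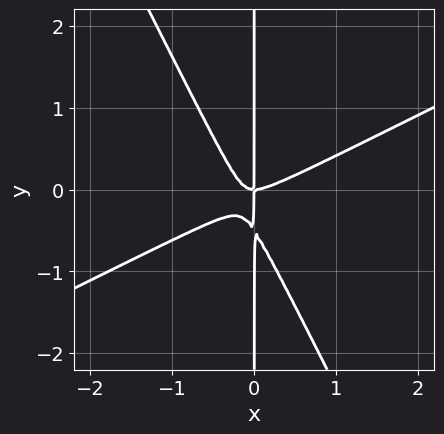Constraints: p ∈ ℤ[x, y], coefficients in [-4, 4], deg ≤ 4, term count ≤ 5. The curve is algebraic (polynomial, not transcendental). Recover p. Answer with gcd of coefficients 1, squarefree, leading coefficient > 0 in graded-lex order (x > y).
2*x^3 - 3*x^2*y - 2*x*y^2 - x*y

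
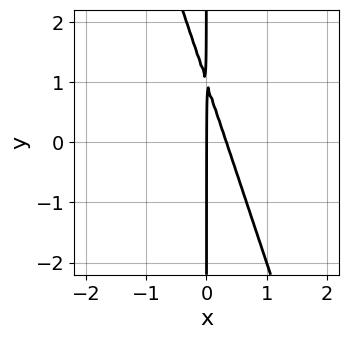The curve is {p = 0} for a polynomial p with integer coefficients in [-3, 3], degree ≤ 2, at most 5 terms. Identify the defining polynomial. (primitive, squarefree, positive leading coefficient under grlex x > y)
First, the degree is 2 — the shape is more complex than any degree-1 curve.
Next, from the visible intercepts: it crosses the x-axis at the gridline x = 0; the visible y-axis segment lies entirely on the curve.
Finally, these observations pin down the coefficients.

3*x^2 + x*y - x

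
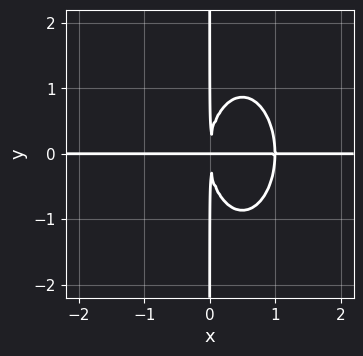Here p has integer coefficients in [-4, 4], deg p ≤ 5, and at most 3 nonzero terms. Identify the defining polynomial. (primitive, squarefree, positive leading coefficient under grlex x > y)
3*x^3*y + x*y^3 - 3*x^2*y

The degree is 4 — the shape is more complex than any degree-3 curve.
From the axis intercepts and sections: the visible y-axis segment lies entirely on the curve; the visible x-axis segment lies entirely on the curve.
Fitting integer coefficients to these (and the overall shape) gives p.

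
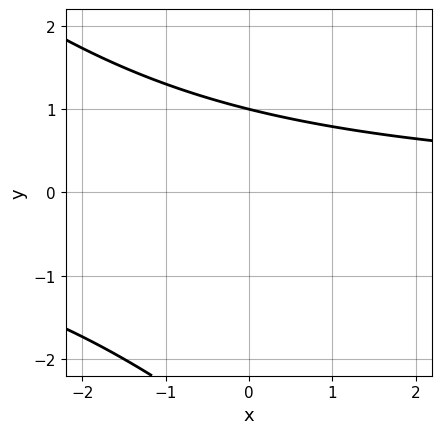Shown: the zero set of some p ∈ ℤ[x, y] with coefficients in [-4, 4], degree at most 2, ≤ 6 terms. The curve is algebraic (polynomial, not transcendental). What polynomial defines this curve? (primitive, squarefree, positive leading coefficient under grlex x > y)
(a) Degree: a generic line meets the curve in up to 2 points, so deg p = 2.
(b) From the visible intercepts: no x-intercept at any integer in the box; it meets the y-axis at y = 1 (among the integer gridlines).
(c) Assembling these constraints gives the stated polynomial.

x*y + y^2 + 2*y - 3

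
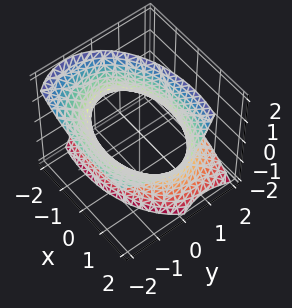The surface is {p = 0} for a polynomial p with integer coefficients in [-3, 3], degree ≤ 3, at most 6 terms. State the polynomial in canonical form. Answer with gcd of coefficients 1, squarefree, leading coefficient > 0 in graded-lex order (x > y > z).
deg p = 2. No degree-1 surface has this shape.
Observable constraints: it misses every integer gridline on the z-axis.
Assembling these constraints gives the stated polynomial.

x^2 - x*z + 2*y^2 + 2*y*z - z^2 - 3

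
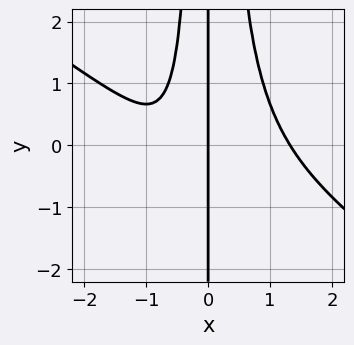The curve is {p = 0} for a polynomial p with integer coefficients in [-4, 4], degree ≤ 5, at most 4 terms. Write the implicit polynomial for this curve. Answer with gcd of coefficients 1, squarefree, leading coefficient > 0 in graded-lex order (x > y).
2*x^4 + 3*x^3*y - 2*x^2 - 2*x

deg p = 4. A generic line meets the curve in up to 4 points.
Checking where it meets the axes: it meets the x-axis at x = 0 (among the integer gridlines); the visible y-axis segment lies entirely on the curve.
These observations pin down the coefficients.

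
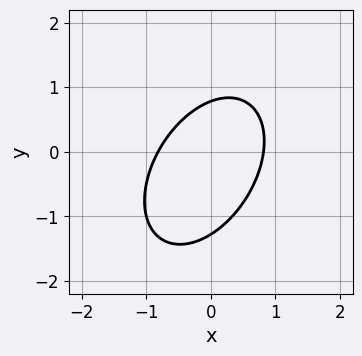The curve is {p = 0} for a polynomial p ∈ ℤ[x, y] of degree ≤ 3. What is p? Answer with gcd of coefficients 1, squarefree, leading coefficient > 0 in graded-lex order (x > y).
3*x^2 - 2*x*y + 2*y^2 + y - 2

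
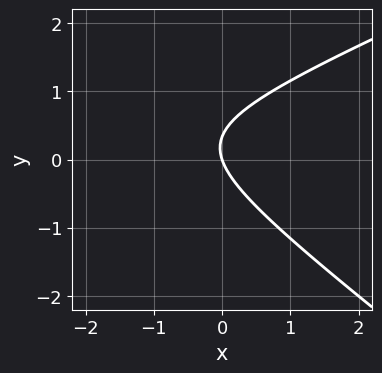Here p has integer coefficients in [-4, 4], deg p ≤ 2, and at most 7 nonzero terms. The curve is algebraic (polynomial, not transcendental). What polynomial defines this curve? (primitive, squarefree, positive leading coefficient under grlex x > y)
First, the degree is 2 — no degree-1 curve has this shape.
Then, observable constraints: one y-axis crossing is at y = 0; it crosses the x-axis at the gridline x = 0.
Finally, solving for integer coefficients yields p as stated.

x^2 - x*y - 3*y^2 + 3*x + y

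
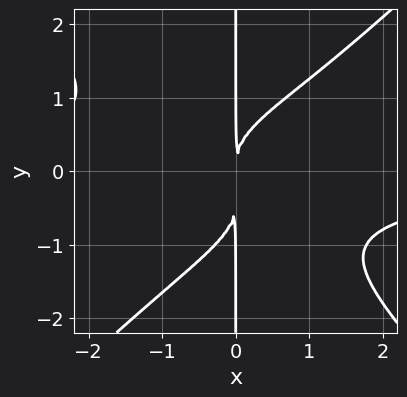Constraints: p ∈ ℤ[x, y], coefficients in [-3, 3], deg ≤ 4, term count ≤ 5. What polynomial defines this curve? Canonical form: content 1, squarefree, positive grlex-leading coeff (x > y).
2*x^3*y - 2*x*y^3 - x*y^2 + 3*x^2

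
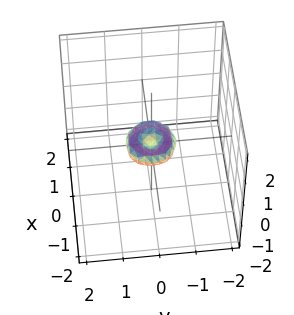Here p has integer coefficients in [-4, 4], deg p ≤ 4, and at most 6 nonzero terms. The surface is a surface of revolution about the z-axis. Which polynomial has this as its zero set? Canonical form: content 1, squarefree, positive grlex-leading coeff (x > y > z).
2*x^4 + 4*x^2*y^2 + 2*y^4 - x^2 - y^2 + 2*z^2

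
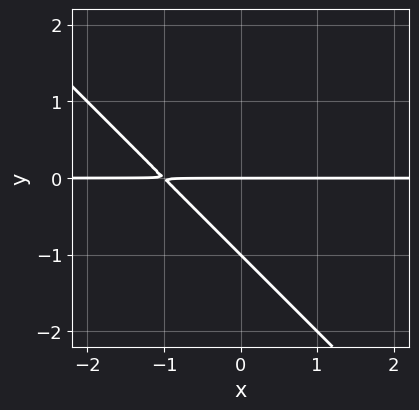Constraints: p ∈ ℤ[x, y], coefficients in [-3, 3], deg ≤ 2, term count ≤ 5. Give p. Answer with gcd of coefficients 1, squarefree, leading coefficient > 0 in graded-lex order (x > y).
x*y + y^2 + y

(a) Degree: a generic line meets the curve in up to 2 points, so deg p = 2.
(b) Against the integer gridlines: among the integer gridlines, it crosses the y-axis at y ∈ {-1, 0}; the visible x-axis segment lies entirely on the curve.
(c) Together with the visible shape, these determine p as stated.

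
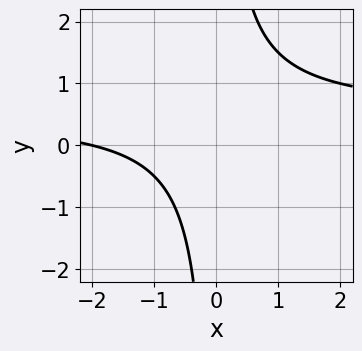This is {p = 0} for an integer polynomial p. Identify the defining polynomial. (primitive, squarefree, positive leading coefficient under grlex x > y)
The degree is 2 — the shape is more complex than any degree-1 curve.
Against the integer gridlines: it misses every integer gridline on the y-axis; it crosses the x-axis at the gridline x = -2.
Together with the visible shape, these determine p as stated.

2*x*y - x - 2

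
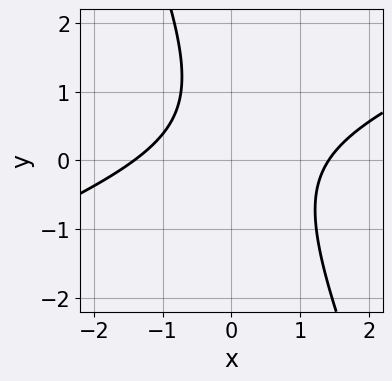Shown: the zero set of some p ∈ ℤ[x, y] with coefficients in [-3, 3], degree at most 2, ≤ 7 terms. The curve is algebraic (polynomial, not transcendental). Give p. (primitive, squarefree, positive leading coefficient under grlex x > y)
x^2 - 2*x*y - y^2 + y - 2

1. Degree: the shape is more complex than any degree-1 curve, so deg p = 2.
2. Against the integer gridlines: the curve avoids every integer y-axis point in the box.
3. Assembling these constraints gives the stated polynomial.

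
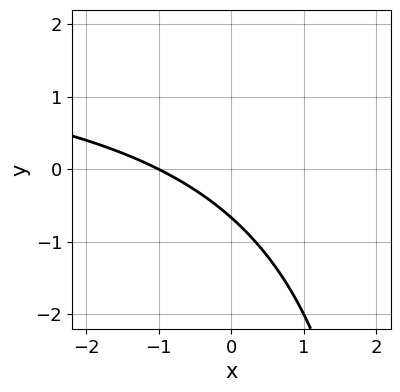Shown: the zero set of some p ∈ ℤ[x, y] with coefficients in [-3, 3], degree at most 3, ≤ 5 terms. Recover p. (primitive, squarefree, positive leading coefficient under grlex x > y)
x*y - 2*x - 3*y - 2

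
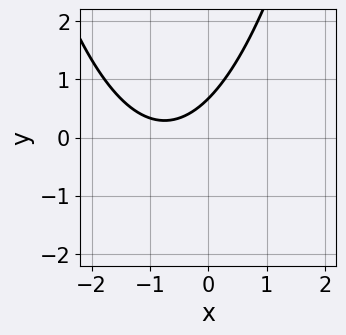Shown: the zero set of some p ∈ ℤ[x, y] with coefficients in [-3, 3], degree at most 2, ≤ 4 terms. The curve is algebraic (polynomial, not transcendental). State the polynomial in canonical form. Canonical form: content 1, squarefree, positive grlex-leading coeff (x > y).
2*x^2 + 3*x - 3*y + 2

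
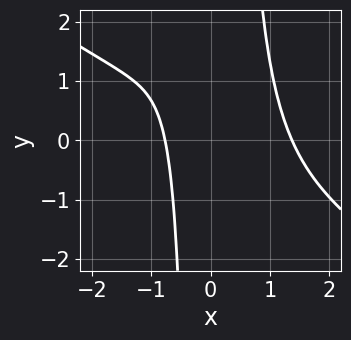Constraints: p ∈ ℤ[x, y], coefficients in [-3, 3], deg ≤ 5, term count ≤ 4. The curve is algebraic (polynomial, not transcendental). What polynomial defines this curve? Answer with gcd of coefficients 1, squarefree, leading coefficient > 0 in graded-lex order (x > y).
1. deg p = 4. No degree-3 curve has this shape.
2. From the visible intercepts: it misses every integer gridline on the y-axis.
3. Solving for integer coefficients yields p as stated.

2*x^4 + 3*x^3*y - 3*x - 3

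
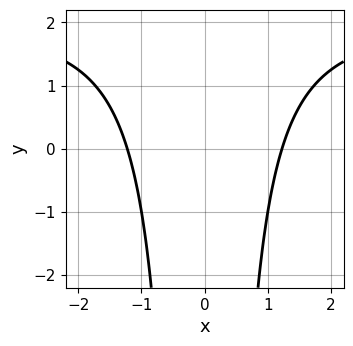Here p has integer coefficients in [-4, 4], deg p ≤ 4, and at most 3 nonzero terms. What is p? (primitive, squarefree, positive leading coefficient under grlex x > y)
1. deg p = 3. No degree-2 curve has this shape.
2. Symmetries: mirror symmetry x ↦ −x ⇒ only even powers of x.
3. Observable constraints: the curve avoids every integer y-axis point in the box.
4. These observations pin down the coefficients.

x^2*y - 2*x^2 + 3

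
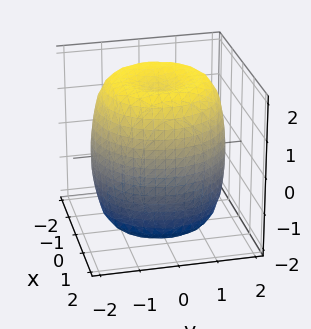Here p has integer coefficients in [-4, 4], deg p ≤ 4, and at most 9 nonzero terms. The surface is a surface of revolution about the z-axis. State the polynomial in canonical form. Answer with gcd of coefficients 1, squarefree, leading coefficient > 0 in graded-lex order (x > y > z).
deg p = 4.
Symmetry: the z-axis is an axis of rotation, so x and y enter only as x² + y².
From the axis intercepts and sections: a circular section at z = -1 has radius between 1 and 2.
Solving for integer coefficients yields p as stated.

x^4 + 2*x^2*y^2 + y^4 - 2*x^2 - 2*y^2 + z^2 - 3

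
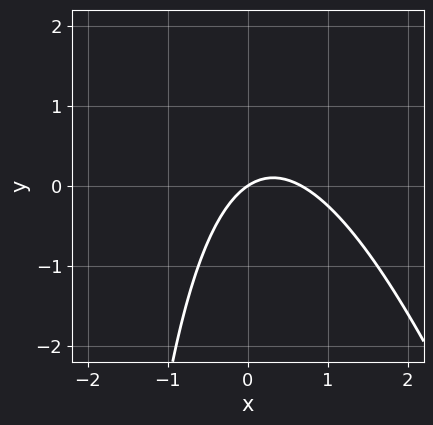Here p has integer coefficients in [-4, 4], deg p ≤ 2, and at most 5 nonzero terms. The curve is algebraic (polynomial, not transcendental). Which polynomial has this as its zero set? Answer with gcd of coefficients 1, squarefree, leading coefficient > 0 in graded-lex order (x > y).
First, deg p = 2.
Then, against the integer gridlines: one x-axis crossing is at x = 0; it crosses the y-axis at the gridline y = 0.
Finally, together with the visible shape, these determine p as stated.

3*x^2 + x*y - 2*x + 3*y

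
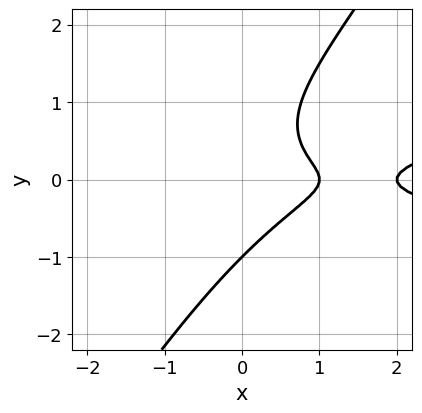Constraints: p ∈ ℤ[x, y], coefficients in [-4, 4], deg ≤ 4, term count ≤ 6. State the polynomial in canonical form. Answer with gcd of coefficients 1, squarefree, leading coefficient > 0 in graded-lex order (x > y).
1. deg p = 3.
2. From the axis intercepts and sections: it meets the y-axis at y = -1 (among the integer gridlines); among the integer gridlines, it crosses the x-axis at x ∈ {1, 2}.
3. The integer polynomial consistent with all of this is the stated p.

3*x*y^2 - 2*y^3 - x^2 + 3*x - 2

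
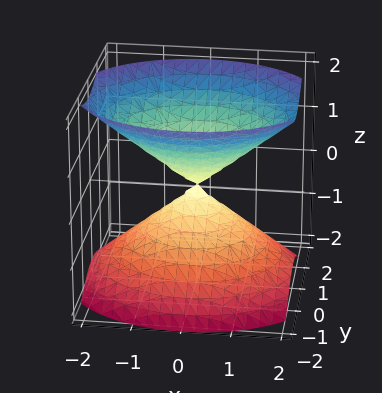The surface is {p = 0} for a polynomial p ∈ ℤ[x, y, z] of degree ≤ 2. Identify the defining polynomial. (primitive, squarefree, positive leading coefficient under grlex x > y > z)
2*x^2 + 3*y^2 - 3*z^2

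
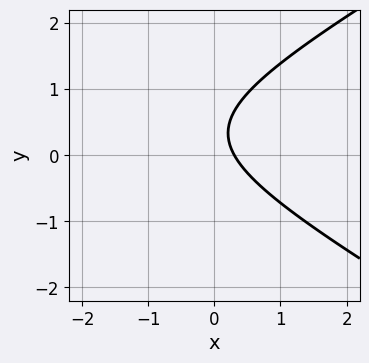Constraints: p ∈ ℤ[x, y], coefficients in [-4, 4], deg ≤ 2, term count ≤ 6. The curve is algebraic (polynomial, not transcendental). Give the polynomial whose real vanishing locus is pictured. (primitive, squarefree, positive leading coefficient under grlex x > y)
deg p = 2. A generic line meets the curve in up to 2 points.
From the visible intercepts: the curve avoids every integer y-axis point in the box.
The integer polynomial consistent with all of this is the stated p.

x^2 - 3*y^2 + 3*x + 2*y - 1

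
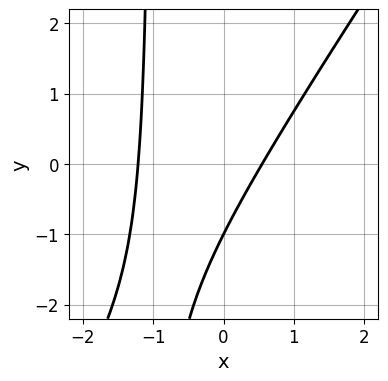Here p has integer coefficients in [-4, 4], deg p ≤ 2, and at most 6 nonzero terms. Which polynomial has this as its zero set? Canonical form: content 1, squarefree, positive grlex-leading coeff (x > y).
3*x^2 - 2*x*y + 2*x - 2*y - 2

(a) The degree is 2 — a generic line meets the curve in up to 2 points.
(b) From the visible intercepts: it crosses the y-axis at the gridline y = -1.
(c) Putting this together gives p.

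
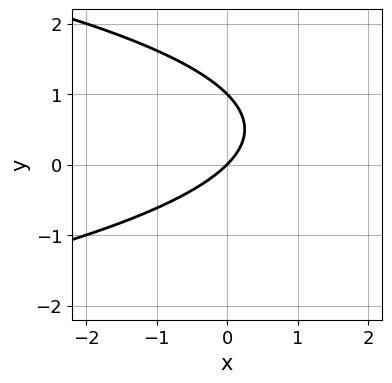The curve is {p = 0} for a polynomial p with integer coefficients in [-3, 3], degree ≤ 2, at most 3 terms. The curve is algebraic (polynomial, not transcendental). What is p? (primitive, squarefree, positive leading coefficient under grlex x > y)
y^2 + x - y

1. Degree: a generic line meets the curve in up to 2 points, so deg p = 2.
2. Against the integer gridlines: among the integer gridlines, it crosses the y-axis at y ∈ {0, 1}; it meets the x-axis at x = 0 (among the integer gridlines).
3. These observations pin down the coefficients.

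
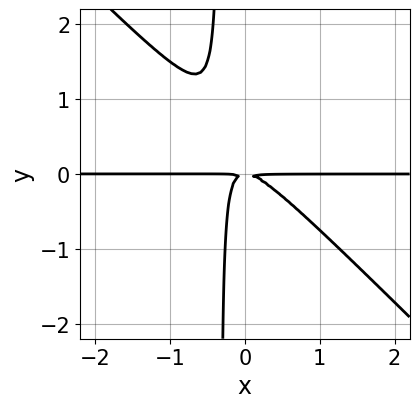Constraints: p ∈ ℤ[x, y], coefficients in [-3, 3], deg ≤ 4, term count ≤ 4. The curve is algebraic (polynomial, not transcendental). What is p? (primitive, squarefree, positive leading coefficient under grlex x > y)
3*x^2*y + 3*x*y^2 + y^2

First, deg p = 3. A generic line meets the curve in up to 3 points.
Then, against the integer gridlines: every point of the x-axis in the box is on the curve.
Finally, these observations pin down the coefficients.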